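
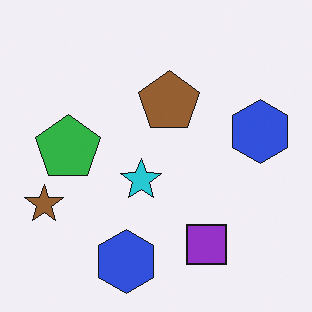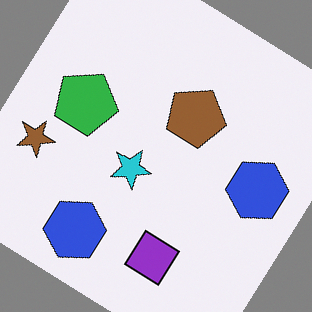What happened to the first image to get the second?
The image was rotated clockwise by a large amount — several tens of degrees.

Every shape is tilted by the same angle and the image corners show triangular fill wedges — a whole-image rotation by a non-right angle.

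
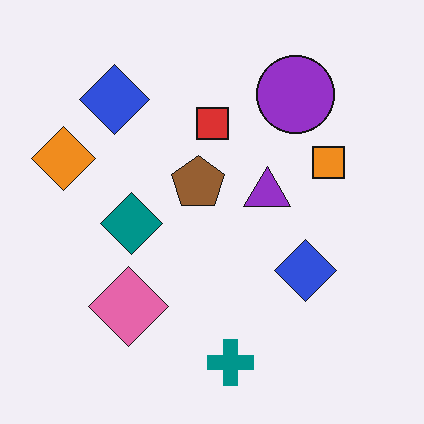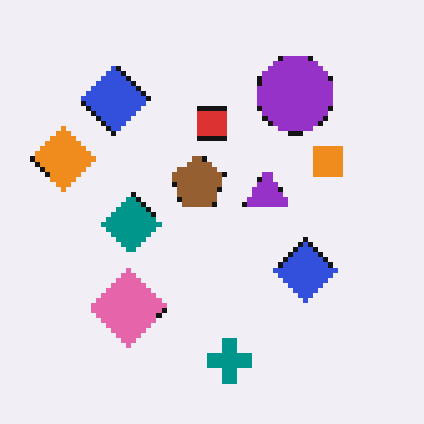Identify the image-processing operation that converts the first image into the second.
Mildly pixelated.

Shapes are reduced to large square blocks; fine edges and outlines are lost — a downscale-then-upscale (mosaic) effect.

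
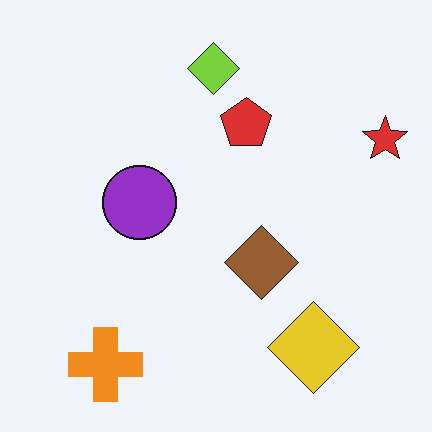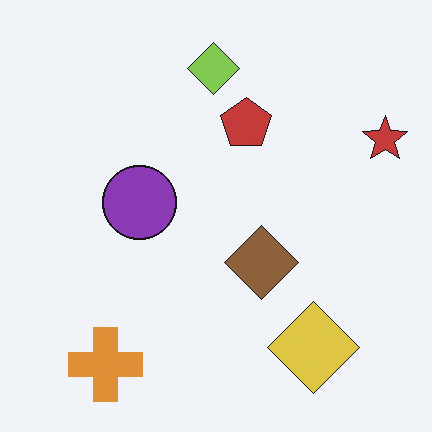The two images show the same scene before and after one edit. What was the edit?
This is the original image slightly desaturated.

All colors are more muted and greyish — a global saturation change.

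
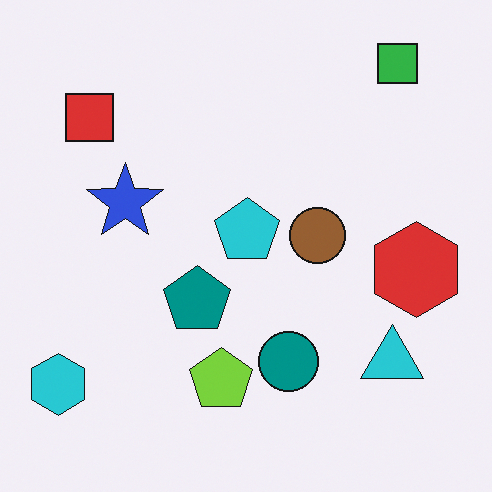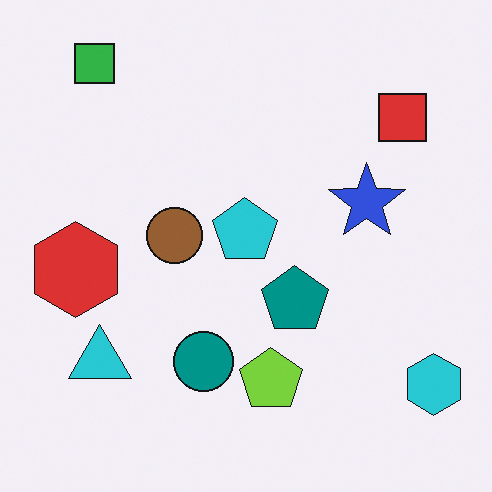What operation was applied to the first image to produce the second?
This is the original image flipped horizontally (left ↔ right).

The cyan hexagon is in the bottom-left of the first image and the bottom-right of the second — shapes on opposite sides of the vertical midline have swapped in a mirror flip.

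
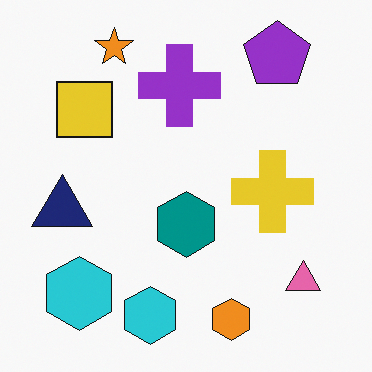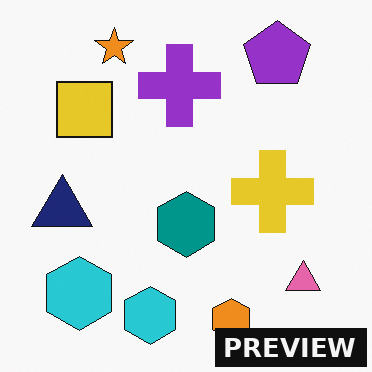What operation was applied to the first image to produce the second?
This is the original image watermarked with the text "PREVIEW" in the lower-right corner.

A dark label reading "PREVIEW" appears in the lower-right corner.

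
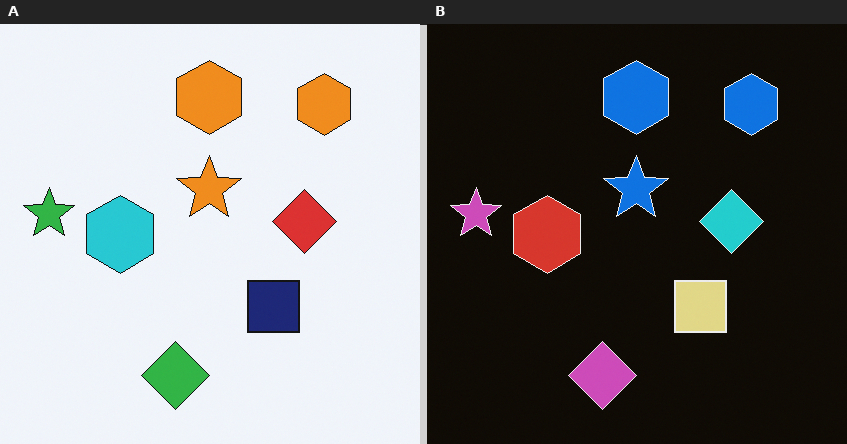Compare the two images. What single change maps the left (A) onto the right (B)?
This is the original image color-inverted (negative).

The light background has become dark and every shape's color is its complement — a photographic negative.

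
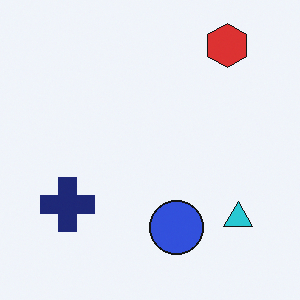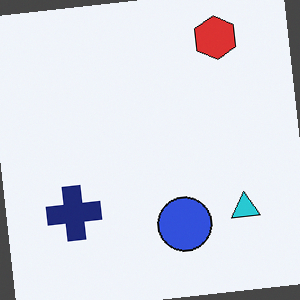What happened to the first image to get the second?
Rotated counter-clockwise by a slight angle.

Every shape is tilted by the same angle and the image corners show triangular fill wedges — a whole-image rotation by a non-right angle.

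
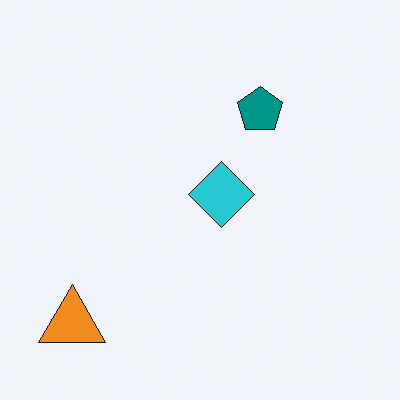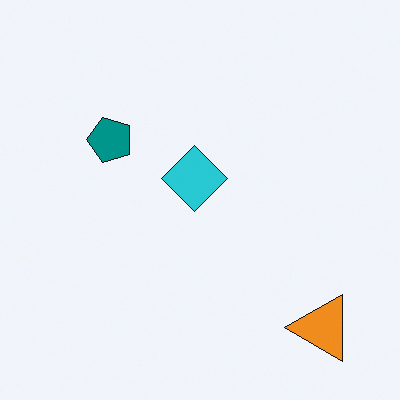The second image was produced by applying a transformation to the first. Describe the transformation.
It was rotated 90° counter-clockwise.

The orange triangle sits in the bottom-left of the first image and the bottom-right of the second — consistent with a whole-image 90° counter-clockwise rotation.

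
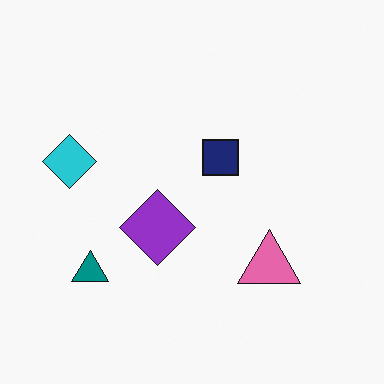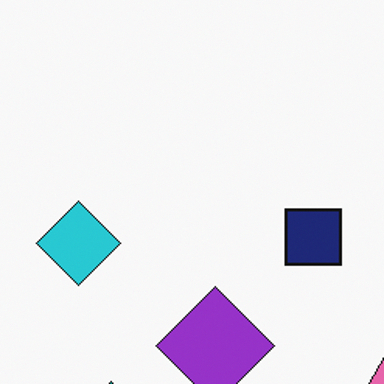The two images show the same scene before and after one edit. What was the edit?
Cropped to a modestly smaller region and rescaled.

The visible shapes are larger and the field of view is narrower; shapes near the original edges may be partly or wholly outside the frame — a crop-and-rescale.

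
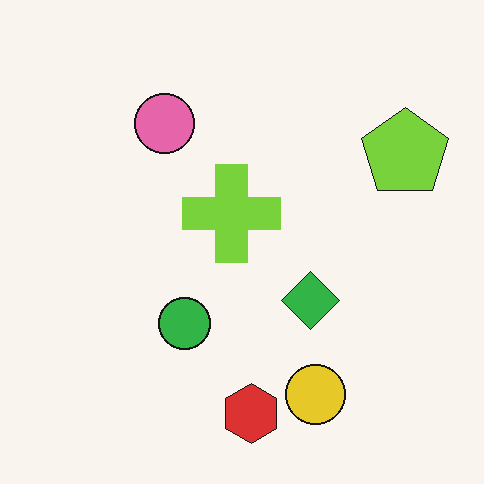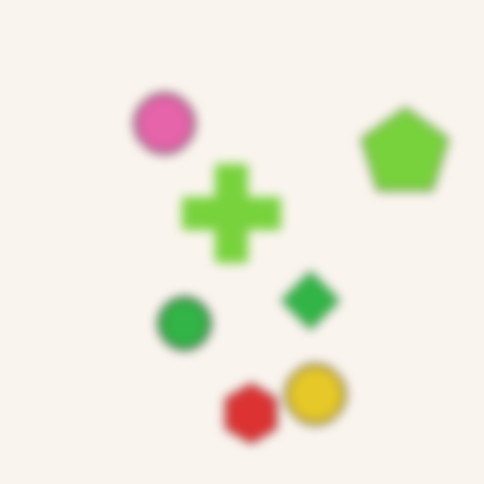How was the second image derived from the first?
The image was strongly gaussian-blurred.

Shape edges and outlines are uniformly softened across the whole image.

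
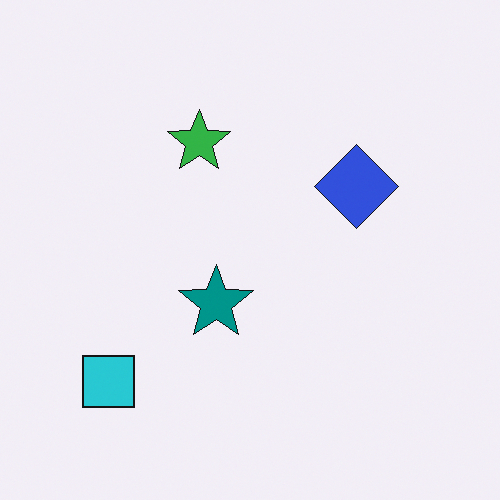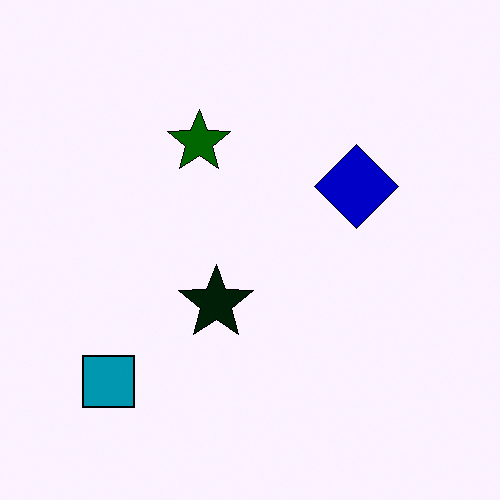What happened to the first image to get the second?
The transformation is: given much higher contrast.

Tones are pushed away from mid-grey across the whole image — a global contrast change.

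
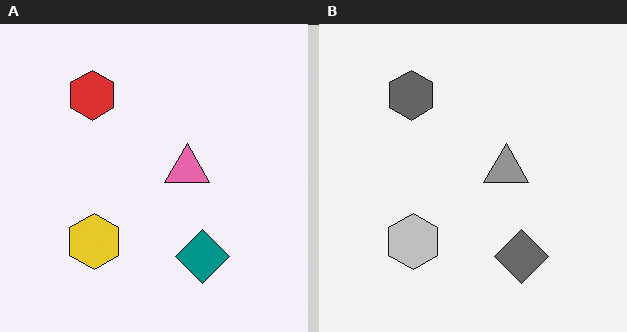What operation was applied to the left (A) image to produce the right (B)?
This is the original image converted to grayscale.

All color is removed — every shape is now a shade of grey.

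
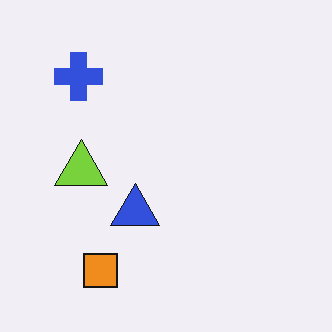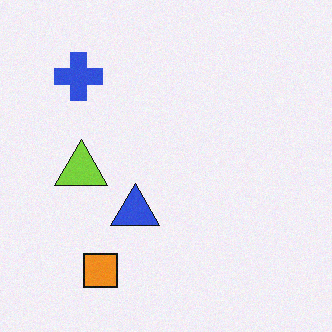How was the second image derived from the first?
It was degraded with subtle gaussian noise.

Random speckle covers the whole image, including the flat background.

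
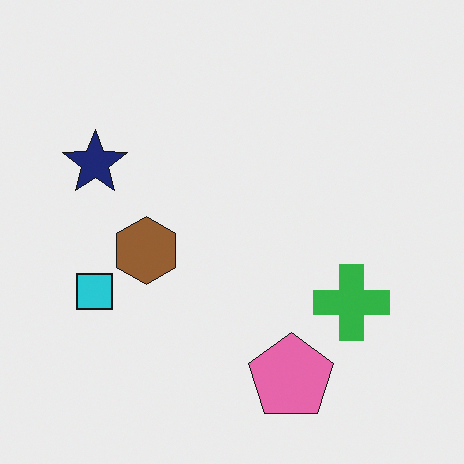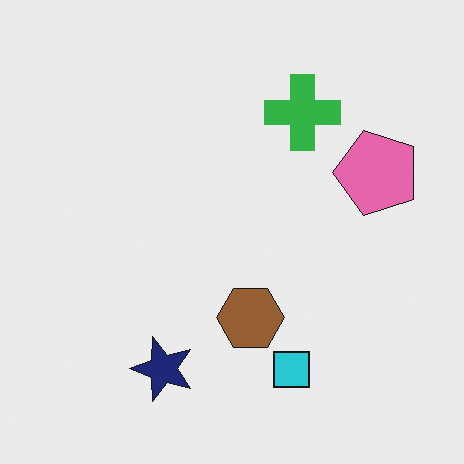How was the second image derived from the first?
The transformation is: rotated 90° counter-clockwise.

The pink pentagon sits in the bottom of the first image and the right of the second — consistent with a whole-image 90° counter-clockwise rotation.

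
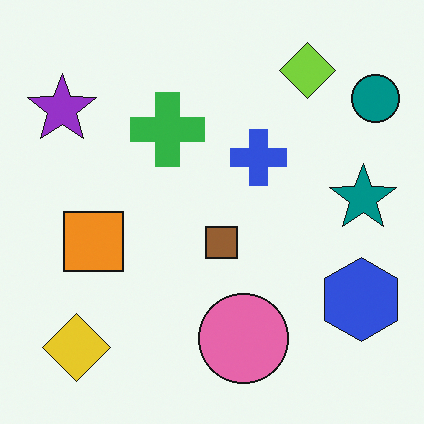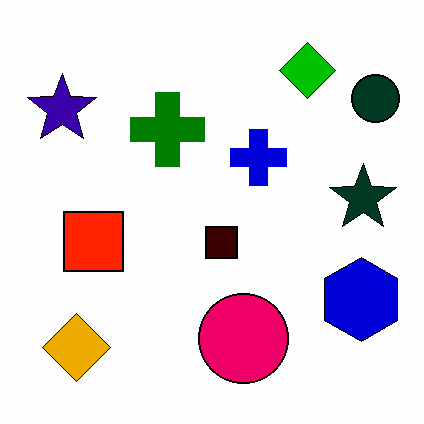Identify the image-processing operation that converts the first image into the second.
Given much higher contrast.

Tones are pushed away from mid-grey across the whole image — a global contrast change.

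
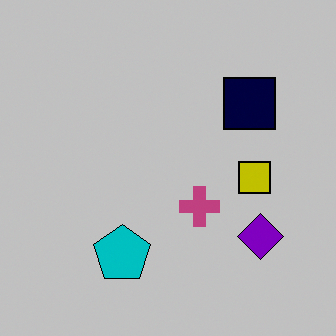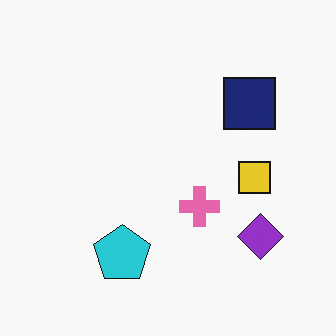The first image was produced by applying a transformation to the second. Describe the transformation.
Heavily posterized to just a handful of flat colors.

Each flat color has snapped to a coarser quantized level — most visibly, the near-white background has dropped to a flat grey.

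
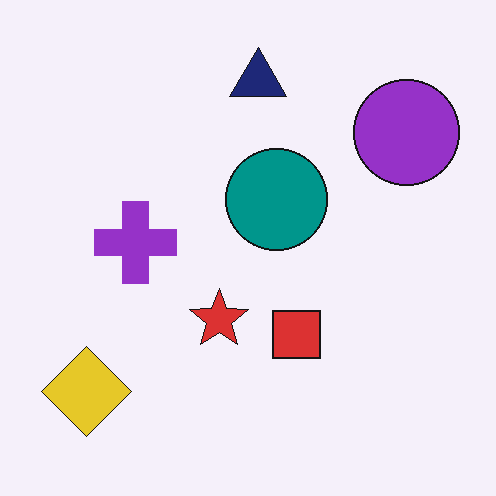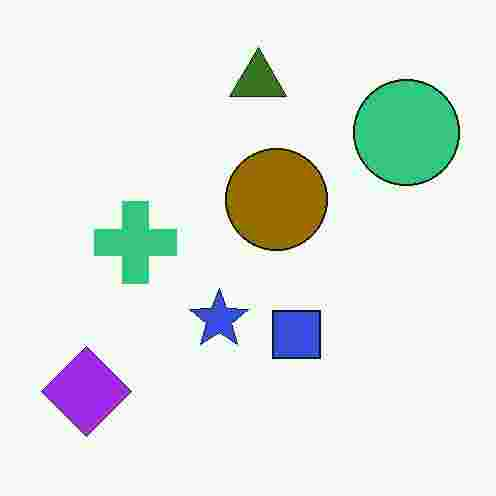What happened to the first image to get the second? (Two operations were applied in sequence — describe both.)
The image was hue-shifted by a large amount, then degraded with heavy JPEG compression.

Every shape's color has rotated by the same amount around the hue wheel — a uniform hue shift. Blocky 8×8 compression artifacts appear around shape edges and the flat background shows ringing — characteristic JPEG degradation.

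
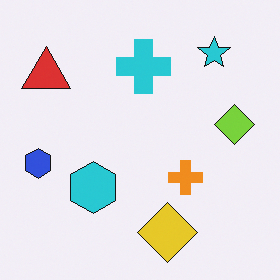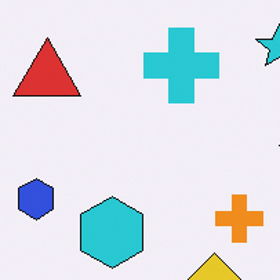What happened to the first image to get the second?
It was cropped slightly and scaled back up.

The visible shapes are larger and the field of view is narrower; shapes near the original edges may be partly or wholly outside the frame — a crop-and-rescale.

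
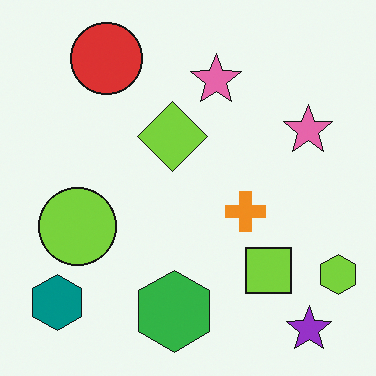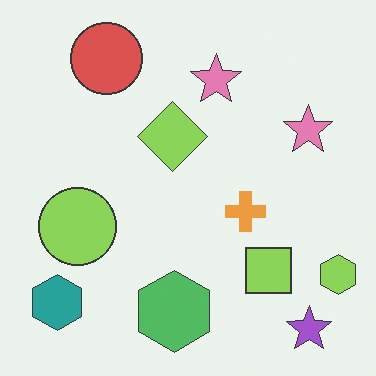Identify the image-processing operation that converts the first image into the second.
The second image is the first given slightly reduced contrast.

Tones are pushed toward mid-grey across the whole image — a global contrast change.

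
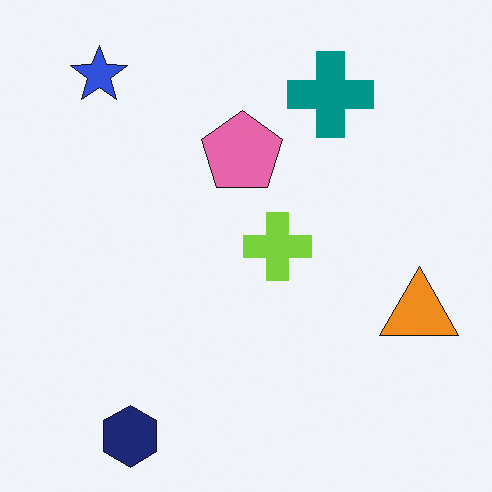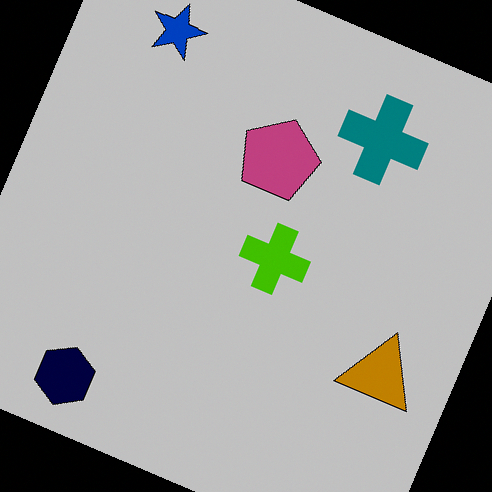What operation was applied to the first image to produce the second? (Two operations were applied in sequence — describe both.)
It was heavily posterized to just a handful of flat colors, then rotated clockwise by a moderate amount.

Each flat color has snapped to a coarser quantized level — most visibly, the near-white background has dropped to a flat grey. Every shape is tilted by the same angle and the image corners show triangular fill wedges — a whole-image rotation by a non-right angle.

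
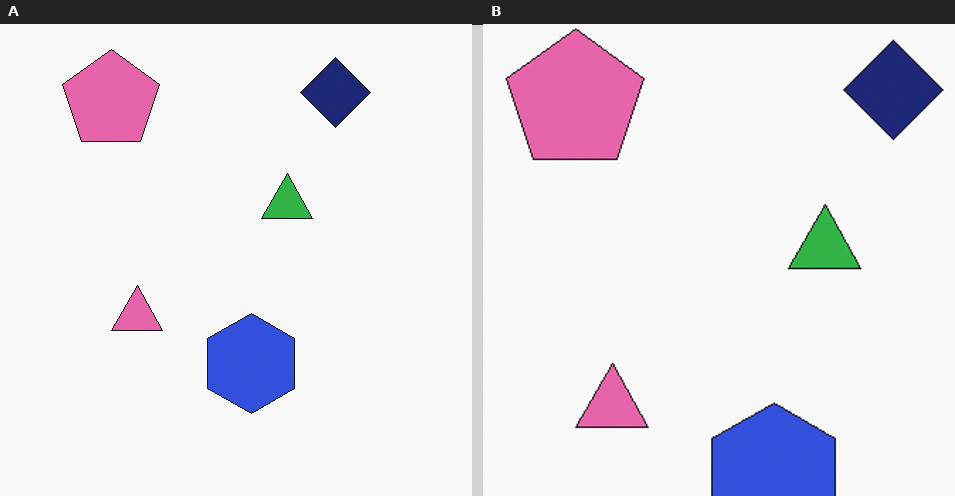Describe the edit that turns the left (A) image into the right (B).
It was cropped slightly and scaled back up.

The visible shapes are larger and the field of view is narrower; shapes near the original edges may be partly or wholly outside the frame — a crop-and-rescale.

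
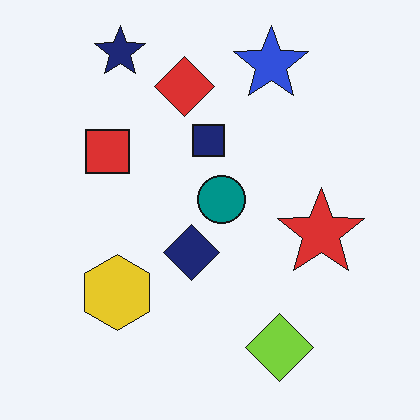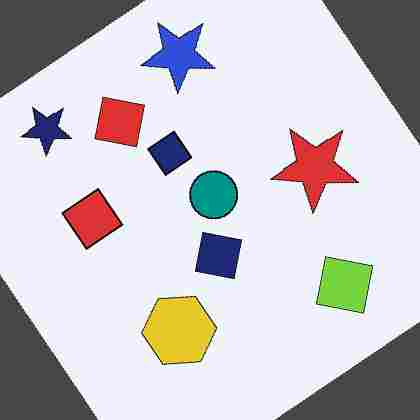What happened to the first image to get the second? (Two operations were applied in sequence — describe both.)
It was rotated counter-clockwise by a large amount — several tens of degrees, then degraded with heavy JPEG compression.

Every shape is tilted by the same angle and the image corners show triangular fill wedges — a whole-image rotation by a non-right angle. Blocky 8×8 compression artifacts appear around shape edges and the flat background shows ringing — characteristic JPEG degradation.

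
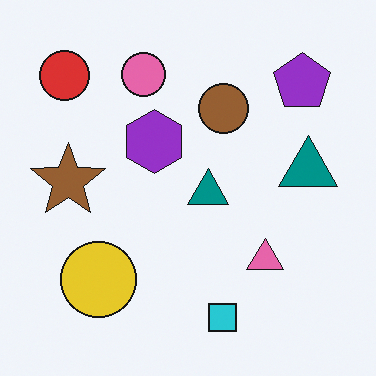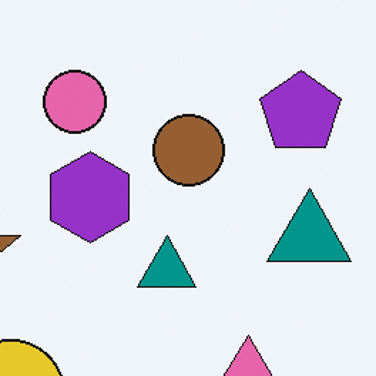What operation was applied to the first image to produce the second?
It was cropped slightly and scaled back up.

The visible shapes are larger and the field of view is narrower; shapes near the original edges may be partly or wholly outside the frame — a crop-and-rescale.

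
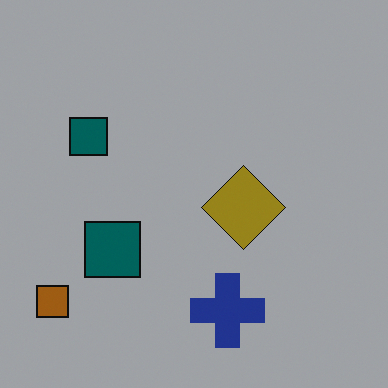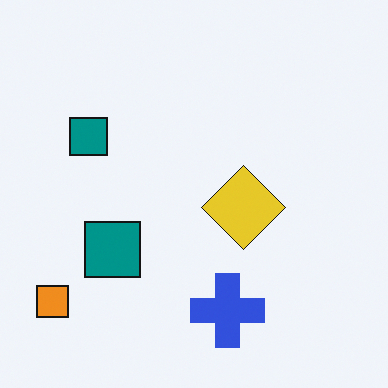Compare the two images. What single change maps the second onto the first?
Noticeably darkened.

Every pixel — background and shapes alike — is uniformly darkened.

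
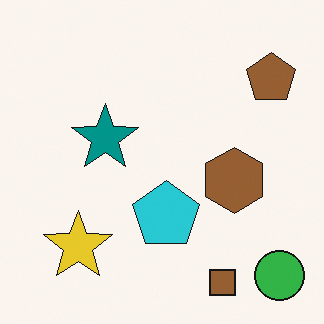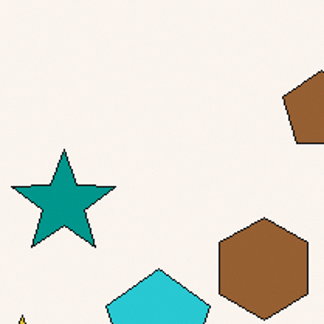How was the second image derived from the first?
This is the original image cropped to a modestly smaller region and rescaled.

The visible shapes are larger and the field of view is narrower; shapes near the original edges may be partly or wholly outside the frame — a crop-and-rescale.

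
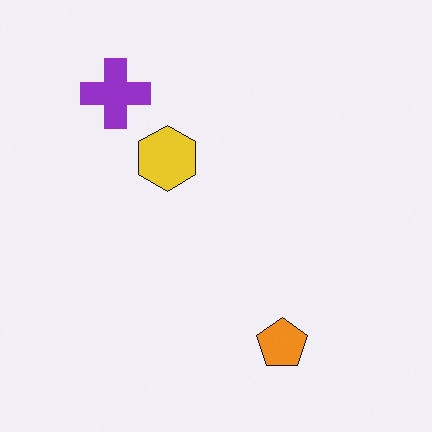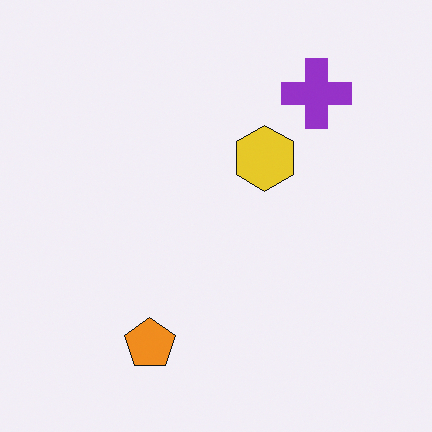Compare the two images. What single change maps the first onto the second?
The image was flipped horizontally (left ↔ right).

The purple cross is in the top-left of the first image and the top-right of the second — shapes on opposite sides of the vertical midline have swapped in a mirror flip.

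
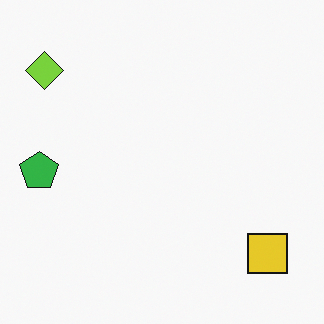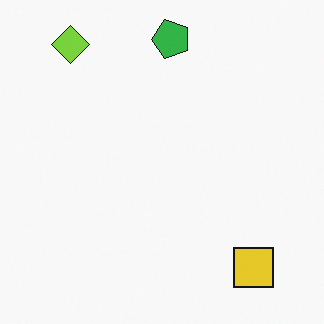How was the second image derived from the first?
It was transposed (reflected across the top-left ↔ bottom-right diagonal).

Shapes have swapped their row and column positions — what was in the top-right is now in the bottom-left — a diagonal reflection.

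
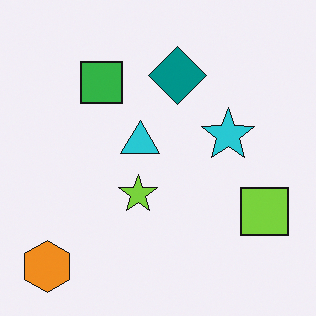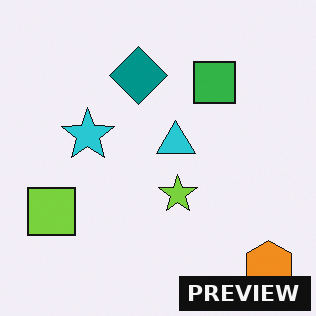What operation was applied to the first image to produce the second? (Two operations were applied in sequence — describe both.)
The image was flipped horizontally (left ↔ right), then watermarked with the text "PREVIEW" in the lower-right corner.

The orange hexagon is in the bottom-left of the first image and the bottom-right of the second — shapes on opposite sides of the vertical midline have swapped in a mirror flip. A dark label reading "PREVIEW" appears in the lower-right corner.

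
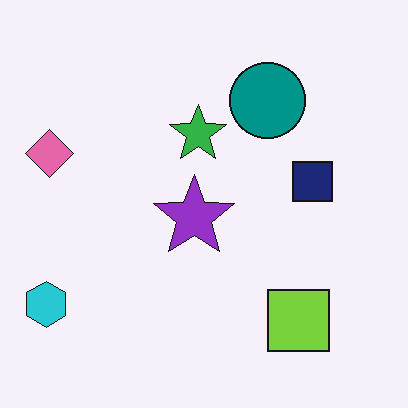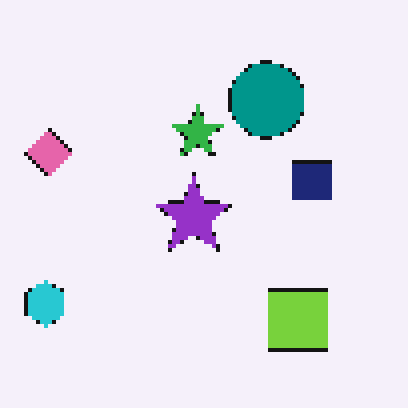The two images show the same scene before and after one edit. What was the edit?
This is the original image lightly pixelated (a mild mosaic effect).

Shapes are reduced to large square blocks; fine edges and outlines are lost — a downscale-then-upscale (mosaic) effect.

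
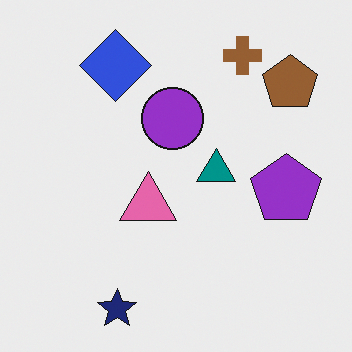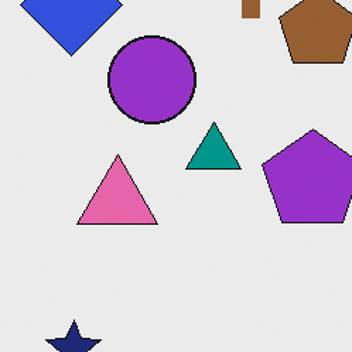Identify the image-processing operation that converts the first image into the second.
Cropped to a modestly smaller region and rescaled.

The visible shapes are larger and the field of view is narrower; shapes near the original edges may be partly or wholly outside the frame — a crop-and-rescale.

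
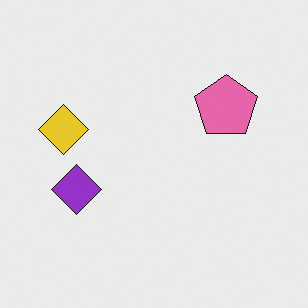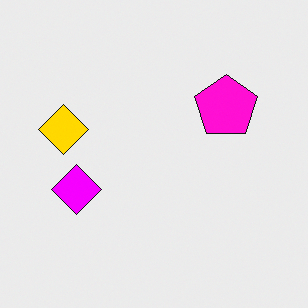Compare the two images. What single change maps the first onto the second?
This is the original image heavily oversaturated.

All colors are more vivid — a global saturation change.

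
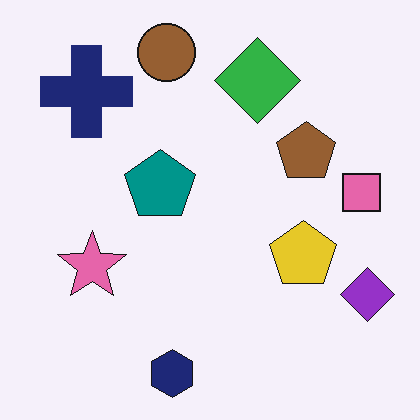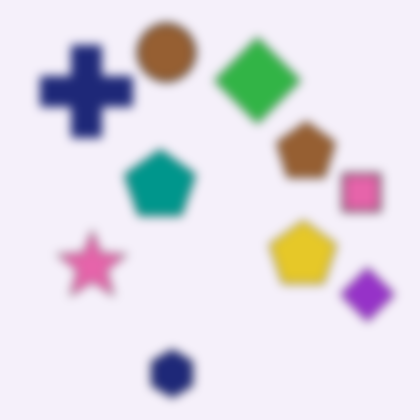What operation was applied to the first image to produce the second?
It was strongly gaussian-blurred.

Shape edges and outlines are uniformly softened across the whole image.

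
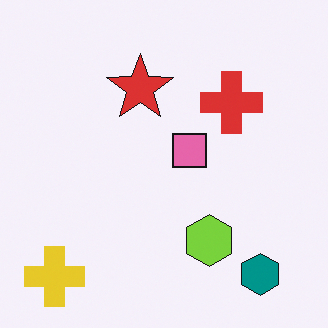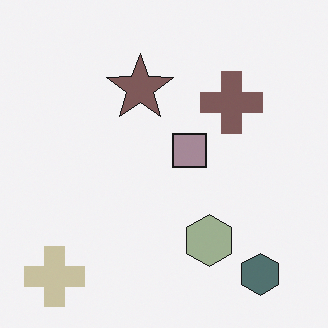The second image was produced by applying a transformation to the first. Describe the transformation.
This is the original image heavily desaturated.

All colors are more muted and greyish — a global saturation change.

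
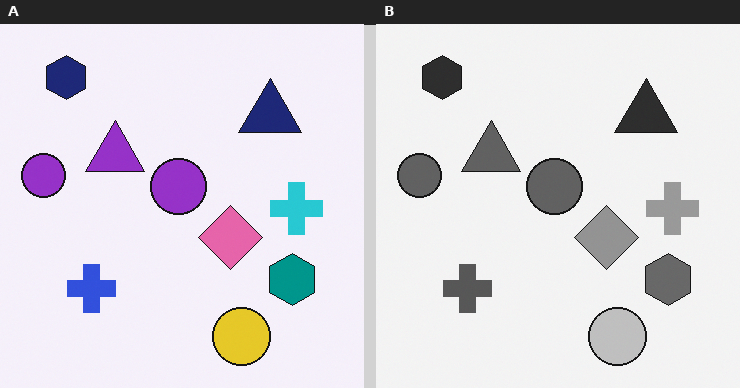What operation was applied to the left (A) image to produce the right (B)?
The right (B) image is the left (A) converted to grayscale.

All color is removed — every shape is now a shade of grey.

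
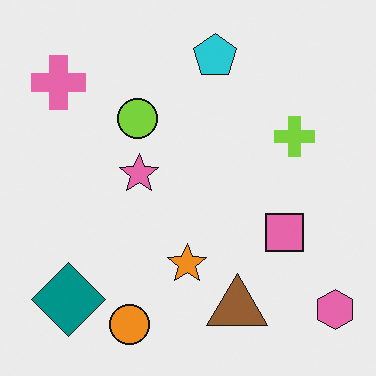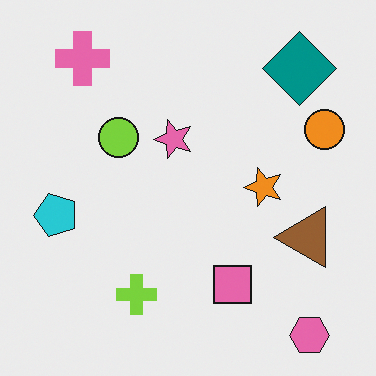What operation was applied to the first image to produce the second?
The image was transposed (reflected across the top-left ↔ bottom-right diagonal).

Shapes have swapped their row and column positions — what was in the top-right is now in the bottom-left — a diagonal reflection.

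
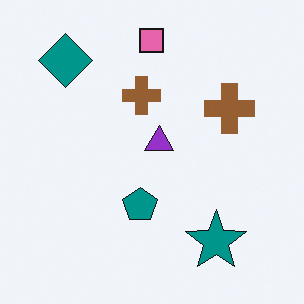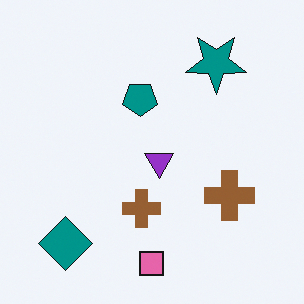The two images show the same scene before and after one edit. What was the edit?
This is the original image flipped vertically (top ↔ bottom).

The pink square is in the top of the first image and the bottom of the second — shapes on opposite sides of the horizontal midline have swapped in a mirror flip.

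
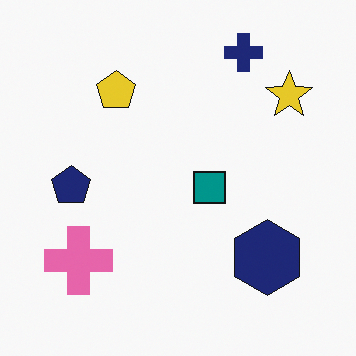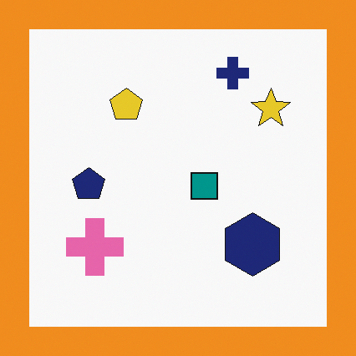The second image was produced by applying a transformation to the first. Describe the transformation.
The image was framed with a orange border.

A solid orange frame runs around the edge of the second image, with the content slightly shrunk inside it.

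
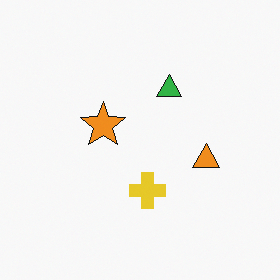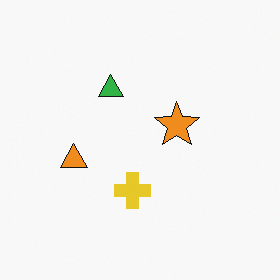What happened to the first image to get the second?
This is the original image flipped horizontally (left ↔ right).

The orange triangle is in the right of the first image and the left of the second — shapes on opposite sides of the vertical midline have swapped in a mirror flip.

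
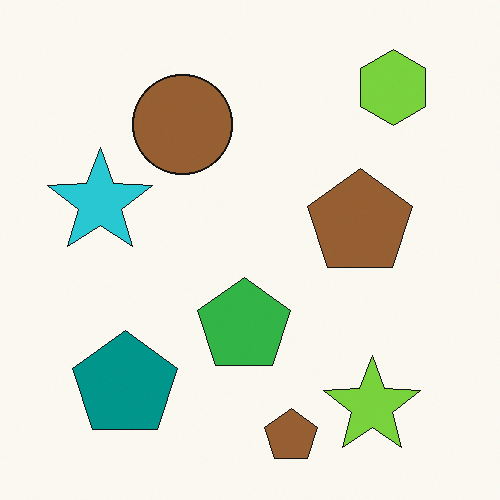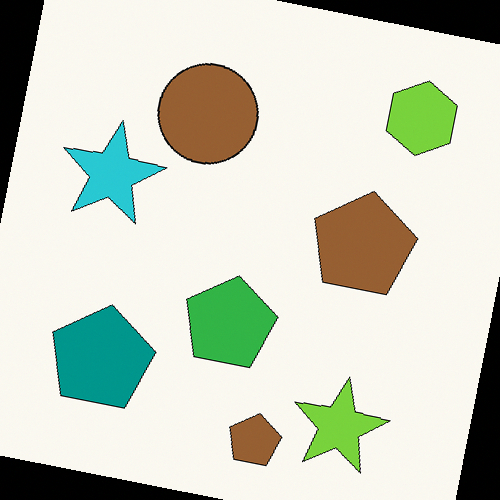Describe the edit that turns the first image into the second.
The transformation is: rotated clockwise by a small amount.

Every shape is tilted by the same angle and the image corners show triangular fill wedges — a whole-image rotation by a non-right angle.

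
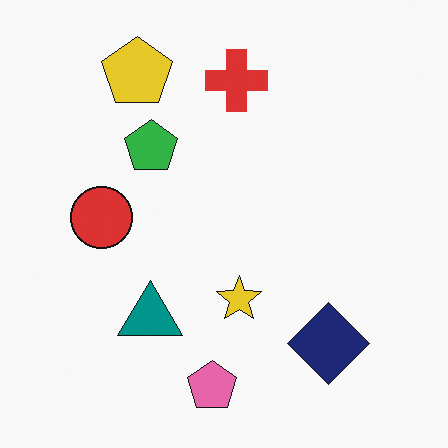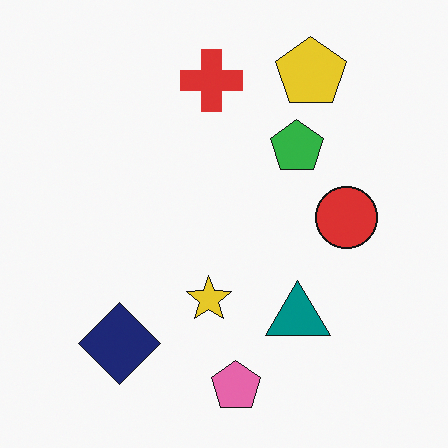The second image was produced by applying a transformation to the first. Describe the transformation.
The image was flipped horizontally (left ↔ right).

The red circle is in the left of the first image and the right of the second — shapes on opposite sides of the vertical midline have swapped in a mirror flip.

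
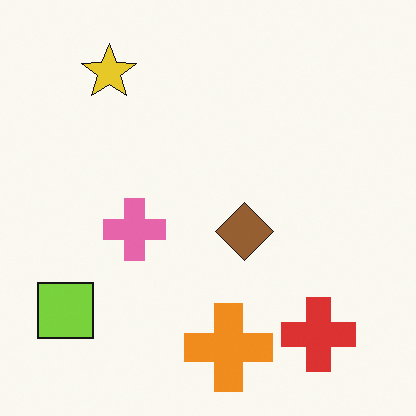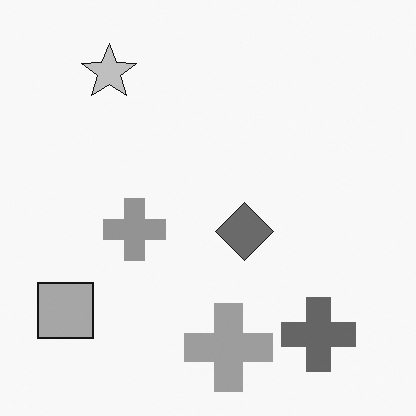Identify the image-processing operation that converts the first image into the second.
The image was converted to grayscale.

All color is removed — every shape is now a shade of grey.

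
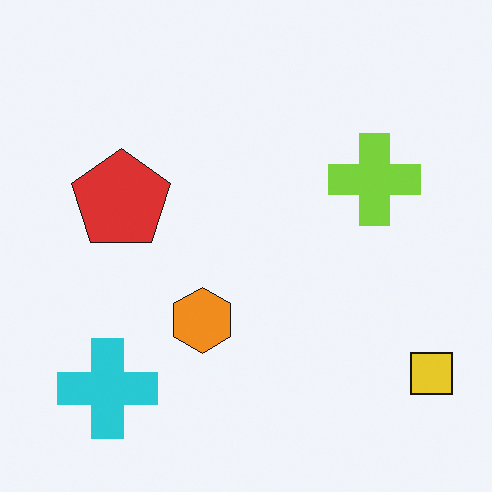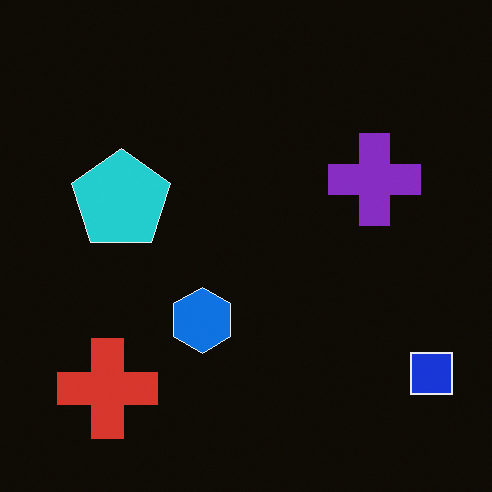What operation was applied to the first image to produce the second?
The image was color-inverted (negative).

The light background has become dark and every shape's color is its complement — a photographic negative.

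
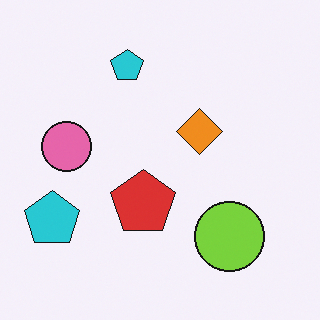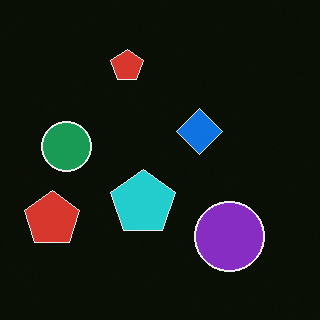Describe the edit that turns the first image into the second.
The transformation is: color-inverted (negative).

The light background has become dark and every shape's color is its complement — a photographic negative.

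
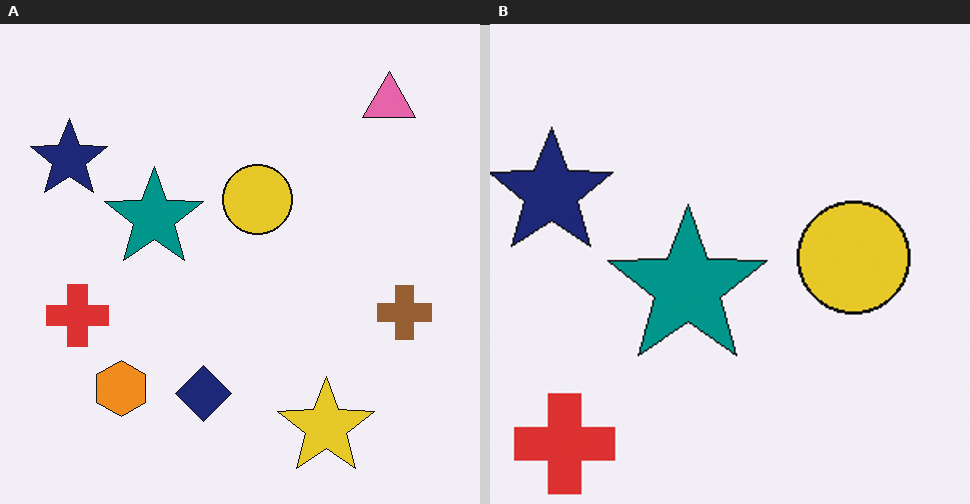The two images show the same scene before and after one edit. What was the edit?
The right (B) image is the left (A) cropped slightly and scaled back up.

The visible shapes are larger and the field of view is narrower; shapes near the original edges may be partly or wholly outside the frame — a crop-and-rescale.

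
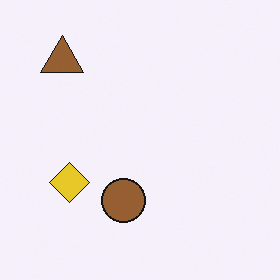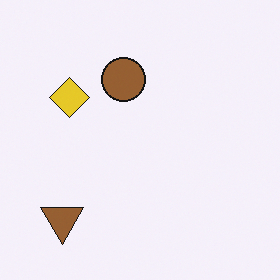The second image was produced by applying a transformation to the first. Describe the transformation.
Flipped vertically (top ↔ bottom).

The brown triangle is in the top-left of the first image and the bottom-left of the second — shapes on opposite sides of the horizontal midline have swapped in a mirror flip.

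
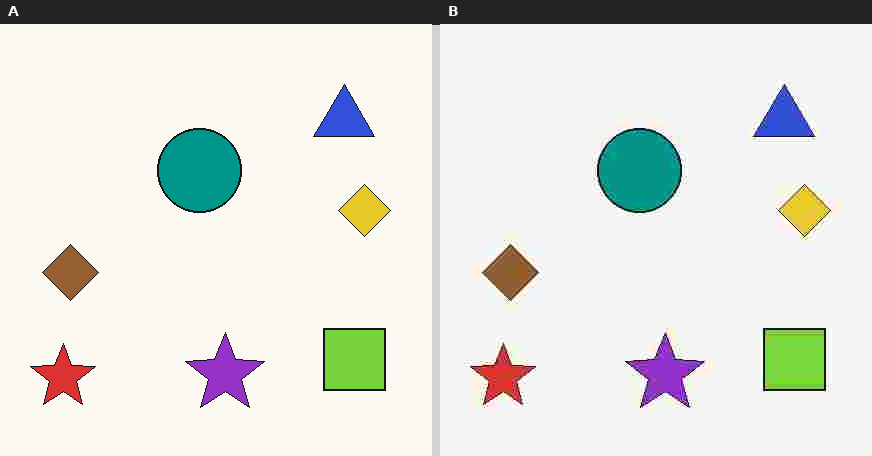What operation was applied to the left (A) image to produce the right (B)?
Degraded with heavy JPEG compression.

Blocky 8×8 compression artifacts appear around shape edges and the flat background shows ringing — characteristic JPEG degradation.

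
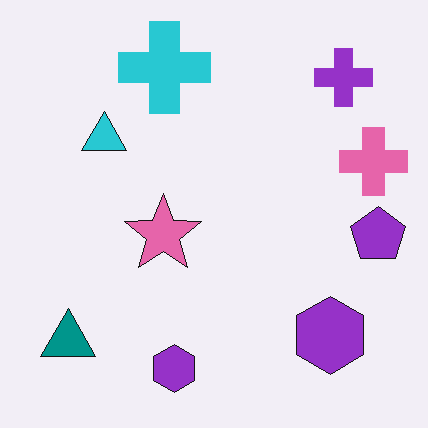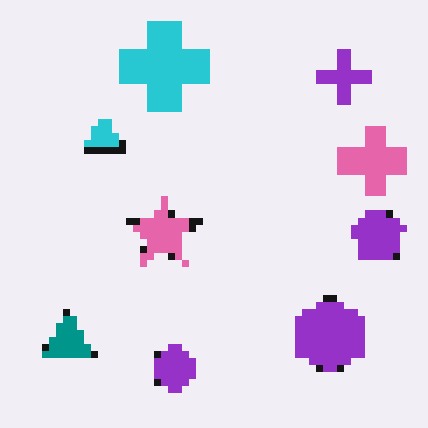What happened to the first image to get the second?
The image was pixelated into visible square blocks.

Shapes are reduced to large square blocks; fine edges and outlines are lost — a downscale-then-upscale (mosaic) effect.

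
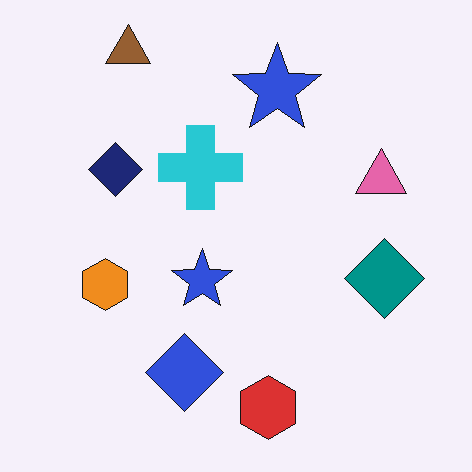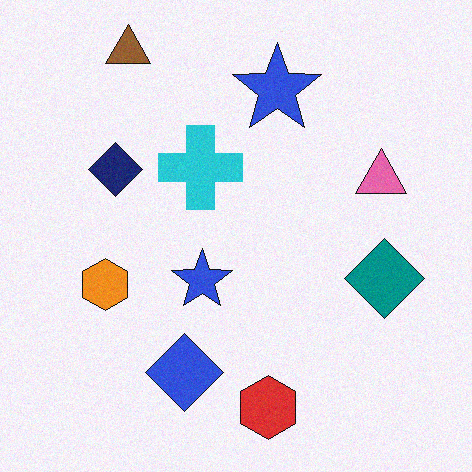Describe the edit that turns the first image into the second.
The image was degraded with a light layer of grain.

Random speckle covers the whole image, including the flat background.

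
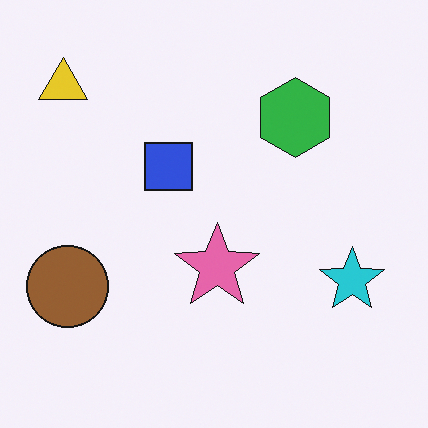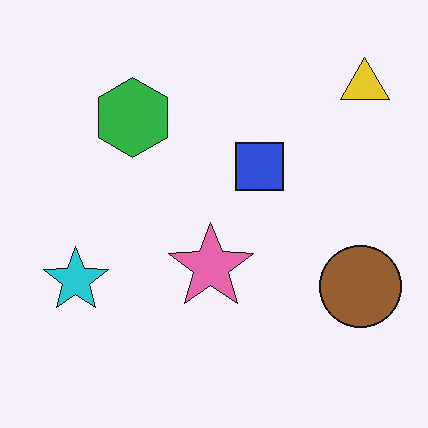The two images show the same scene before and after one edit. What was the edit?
Flipped horizontally (left ↔ right).

The yellow triangle is in the top-left of the first image and the top-right of the second — shapes on opposite sides of the vertical midline have swapped in a mirror flip.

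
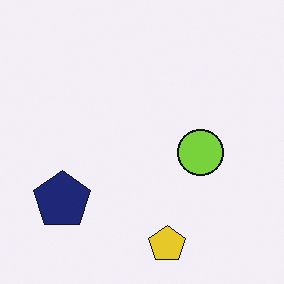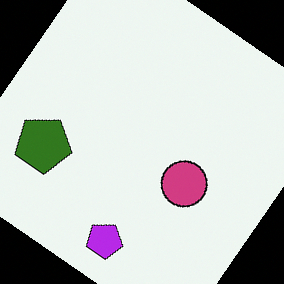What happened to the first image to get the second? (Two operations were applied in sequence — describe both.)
The second image is the first hue-shifted by a large amount, then rotated clockwise by a large amount — several tens of degrees.

Every shape's color has rotated by the same amount around the hue wheel — a uniform hue shift. Every shape is tilted by the same angle and the image corners show triangular fill wedges — a whole-image rotation by a non-right angle.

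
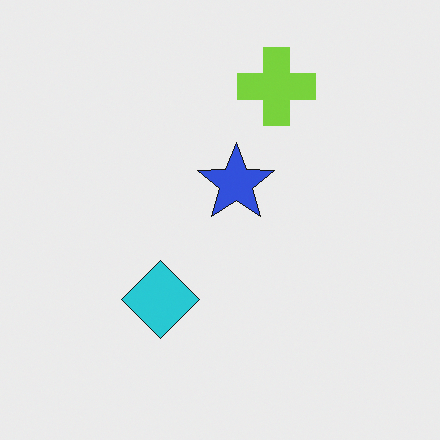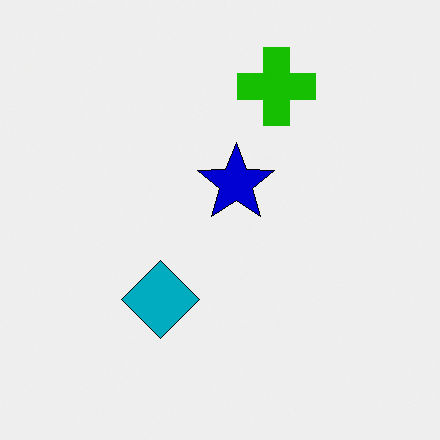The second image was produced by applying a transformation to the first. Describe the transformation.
The second image is the first given much higher contrast.

Tones are pushed away from mid-grey across the whole image — a global contrast change.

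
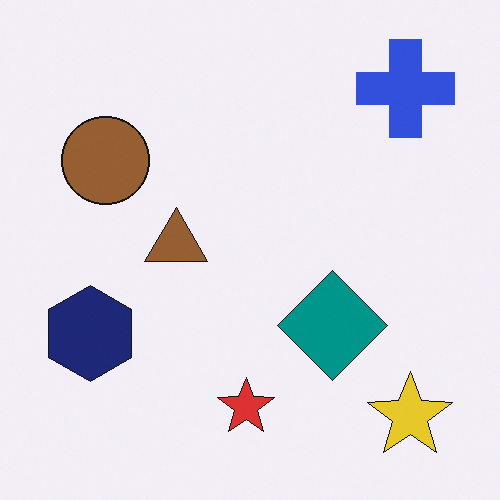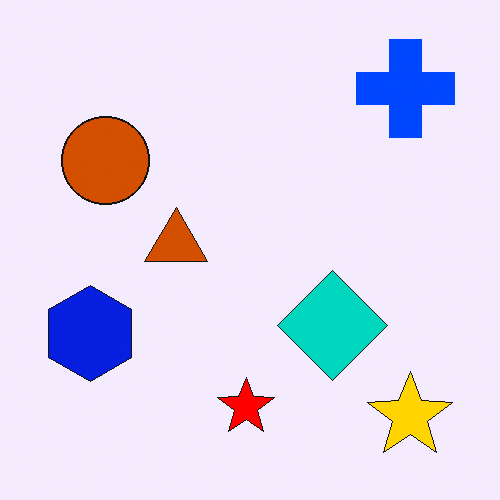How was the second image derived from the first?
The transformation is: made much more vivid (saturation change).

All colors are more vivid — a global saturation change.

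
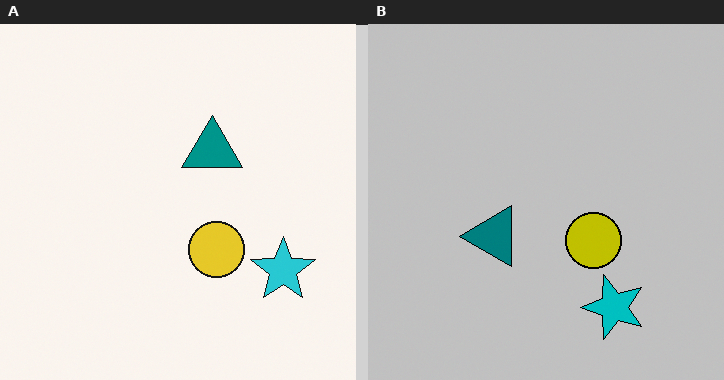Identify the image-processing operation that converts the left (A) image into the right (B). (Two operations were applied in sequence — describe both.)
The image was heavily posterized to just a handful of flat colors, then transposed (reflected across the top-left ↔ bottom-right diagonal).

Each flat color has snapped to a coarser quantized level — most visibly, the near-white background has dropped to a flat grey. Shapes have swapped their row and column positions — what was in the top-right is now in the bottom-left — a diagonal reflection.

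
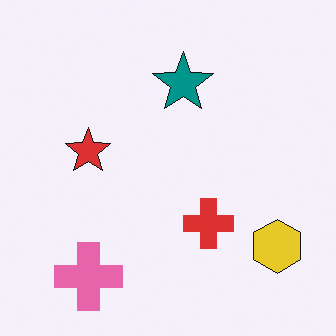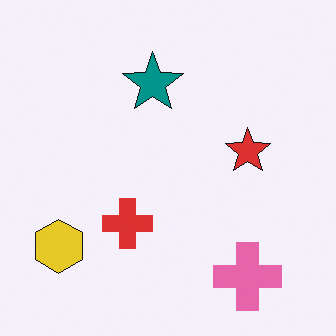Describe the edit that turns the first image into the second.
It was flipped horizontally (left ↔ right).

The yellow hexagon is in the bottom-right of the first image and the bottom-left of the second — shapes on opposite sides of the vertical midline have swapped in a mirror flip.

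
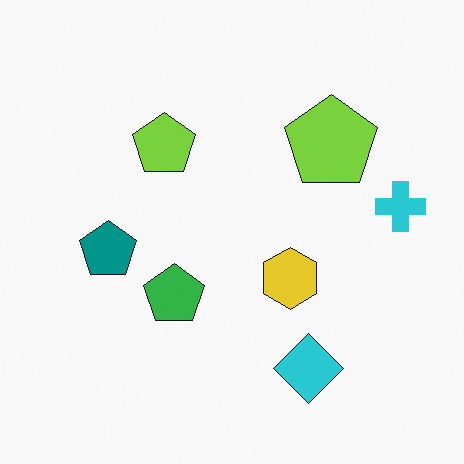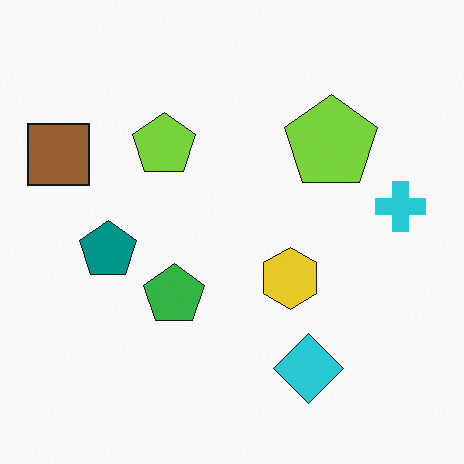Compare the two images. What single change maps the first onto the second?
This is the original image overlaid with an additional brown square.

A brown square appears in the second image that is absent from the first.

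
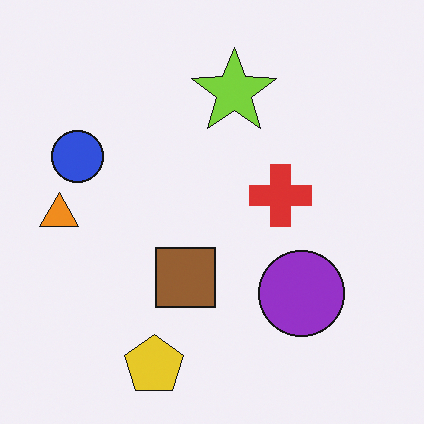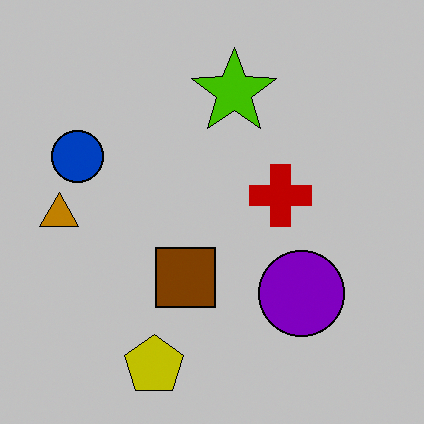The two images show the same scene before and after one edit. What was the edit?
The second image is the first heavily posterized to just a handful of flat colors.

Each flat color has snapped to a coarser quantized level — most visibly, the near-white background has dropped to a flat grey.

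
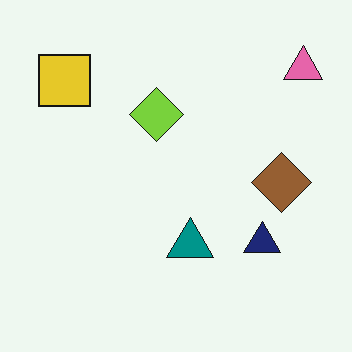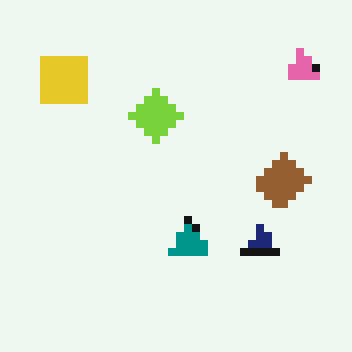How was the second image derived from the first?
The second image is the first pixelated into visible square blocks.

Shapes are reduced to large square blocks; fine edges and outlines are lost — a downscale-then-upscale (mosaic) effect.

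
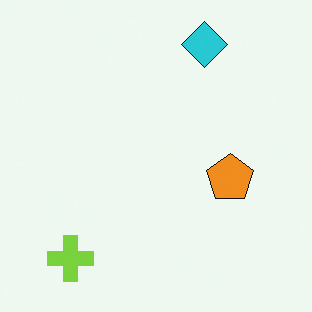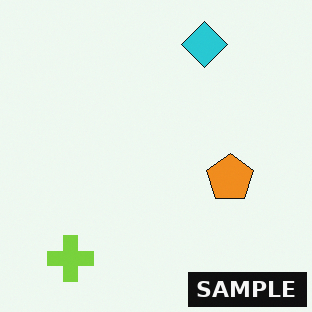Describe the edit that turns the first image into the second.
The transformation is: watermarked with the text "SAMPLE" in the lower-right corner.

A dark label reading "SAMPLE" appears in the lower-right corner.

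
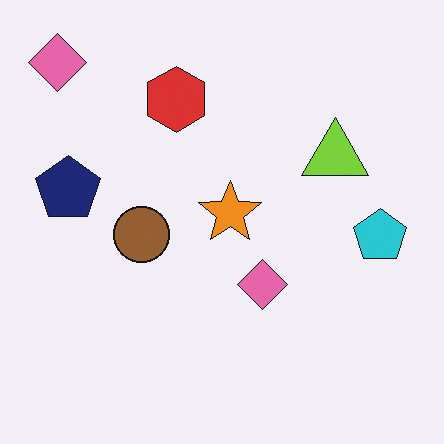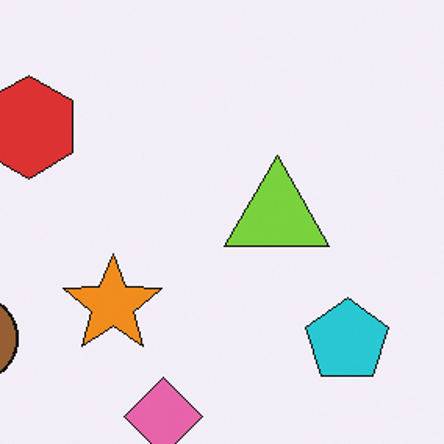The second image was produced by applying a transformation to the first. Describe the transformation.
It was cropped to a modestly smaller region and rescaled.

The visible shapes are larger and the field of view is narrower; shapes near the original edges may be partly or wholly outside the frame — a crop-and-rescale.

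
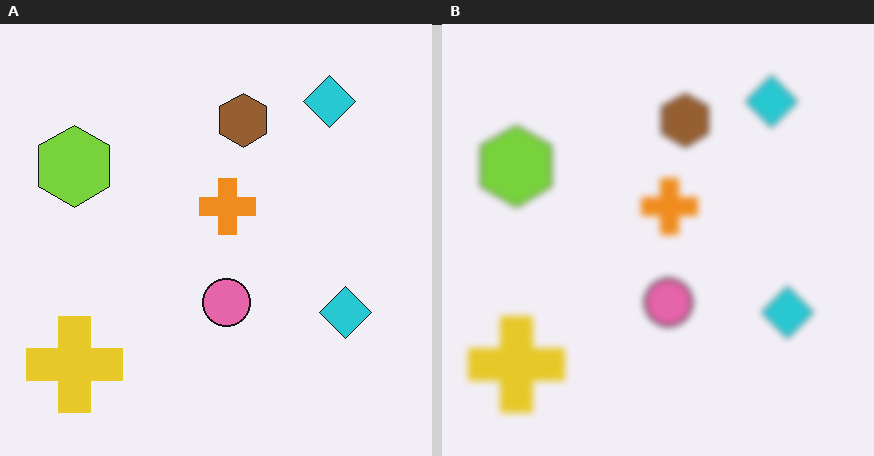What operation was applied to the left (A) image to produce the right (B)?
This is the original image noticeably gaussian-blurred.

Shape edges and outlines are uniformly softened across the whole image.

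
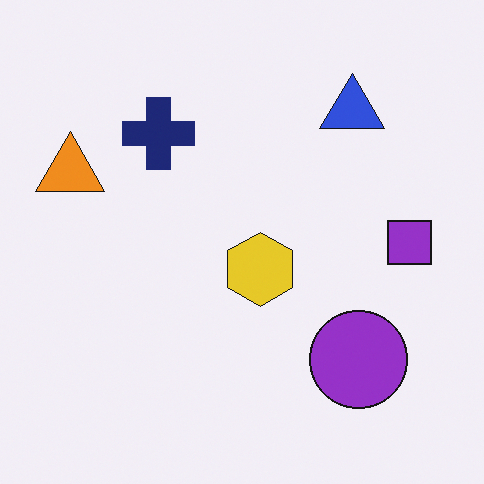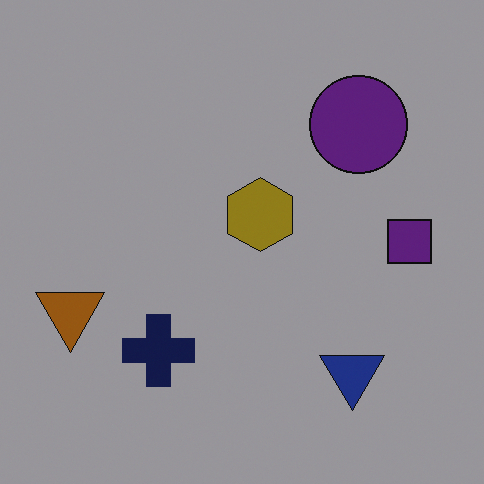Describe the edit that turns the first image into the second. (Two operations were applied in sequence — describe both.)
The image was flipped vertically (top ↔ bottom), then noticeably darkened.

The blue triangle is in the top-right of the first image and the bottom-right of the second — shapes on opposite sides of the horizontal midline have swapped in a mirror flip. Every pixel — background and shapes alike — is uniformly darkened.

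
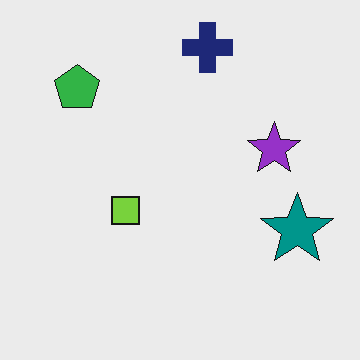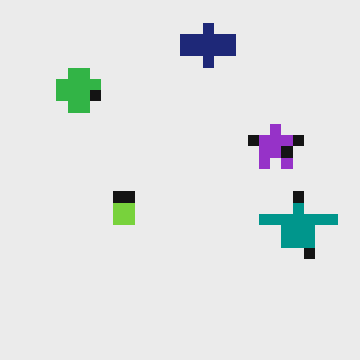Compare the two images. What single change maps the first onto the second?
The transformation is: coarsely pixelated.

Shapes are reduced to large square blocks; fine edges and outlines are lost — a downscale-then-upscale (mosaic) effect.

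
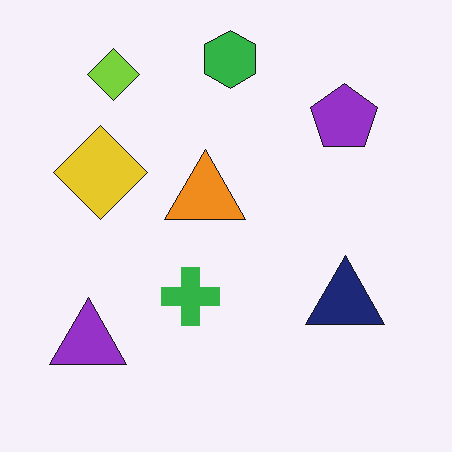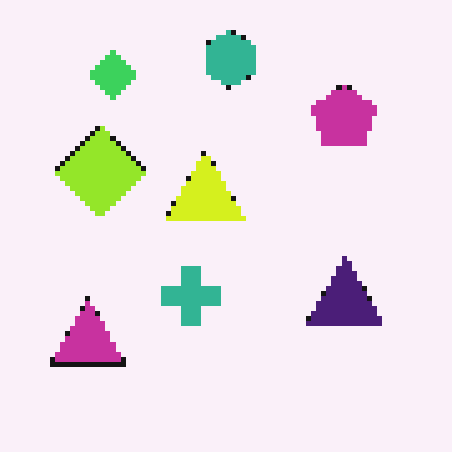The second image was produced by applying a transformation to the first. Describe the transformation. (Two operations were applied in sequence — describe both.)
The transformation is: hue-shifted slightly, then lightly pixelated (a mild mosaic effect).

Every shape's color has rotated by the same amount around the hue wheel — a uniform hue shift. Shapes are reduced to large square blocks; fine edges and outlines are lost — a downscale-then-upscale (mosaic) effect.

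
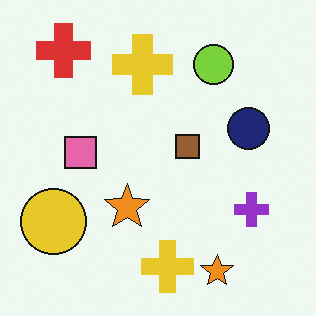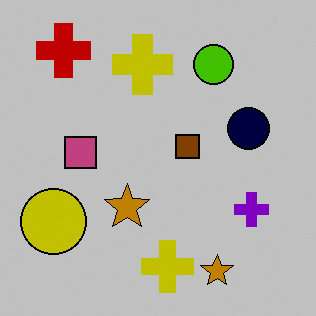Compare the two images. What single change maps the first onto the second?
This is the original image heavily posterized to just a handful of flat colors.

Each flat color has snapped to a coarser quantized level — most visibly, the near-white background has dropped to a flat grey.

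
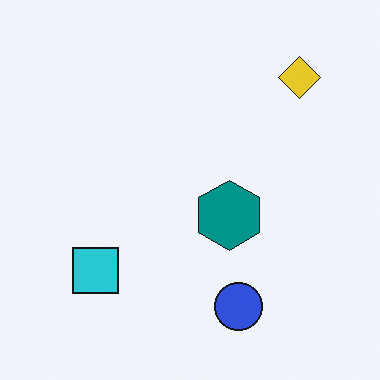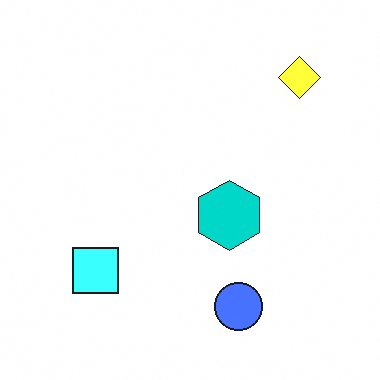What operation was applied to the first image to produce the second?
This is the original image brightened a lot.

Every pixel — background and shapes alike — is uniformly brightened.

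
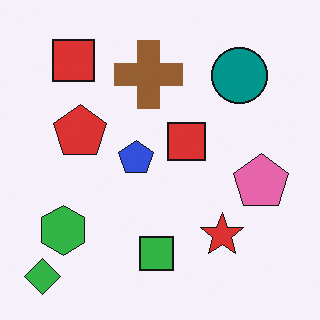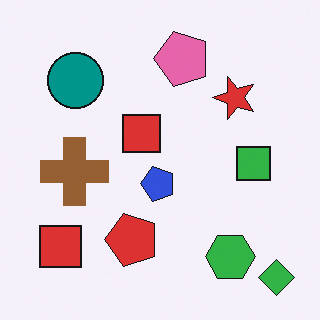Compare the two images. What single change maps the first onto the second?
It was rotated 90° counter-clockwise.

The green diamond sits in the bottom-left of the first image and the bottom-right of the second — consistent with a whole-image 90° counter-clockwise rotation.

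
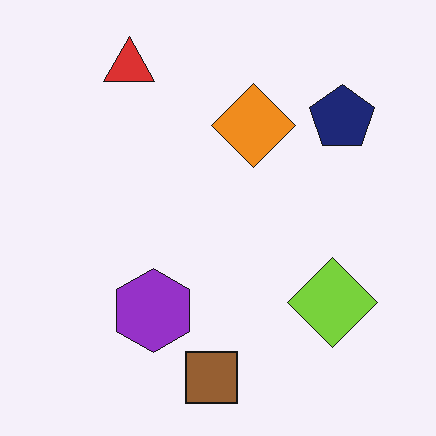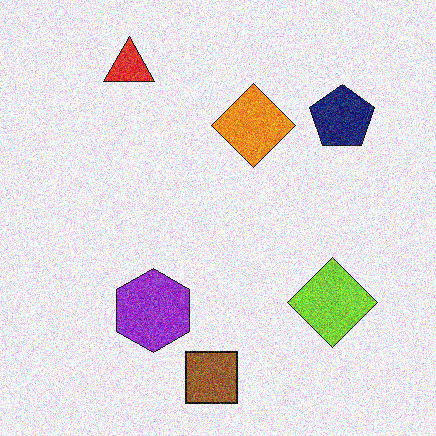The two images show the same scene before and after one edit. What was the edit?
This is the original image degraded with heavy additive noise.

Random speckle covers the whole image, including the flat background.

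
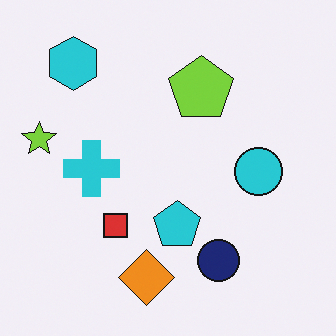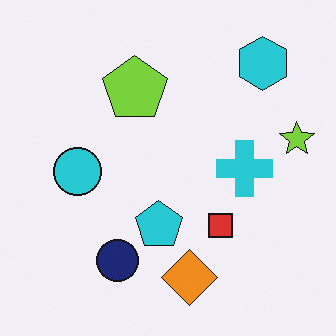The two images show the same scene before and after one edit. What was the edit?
The transformation is: flipped horizontally (left ↔ right).

The lime star is in the left of the first image and the right of the second — shapes on opposite sides of the vertical midline have swapped in a mirror flip.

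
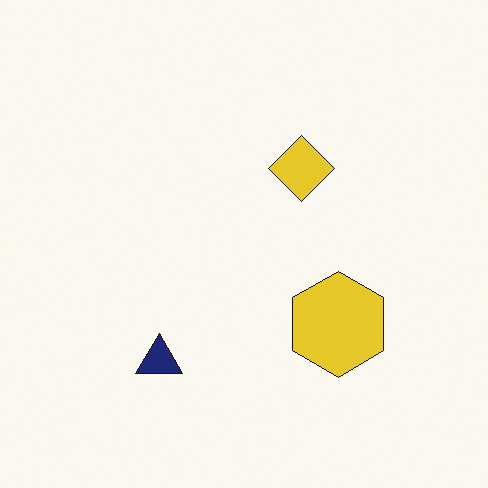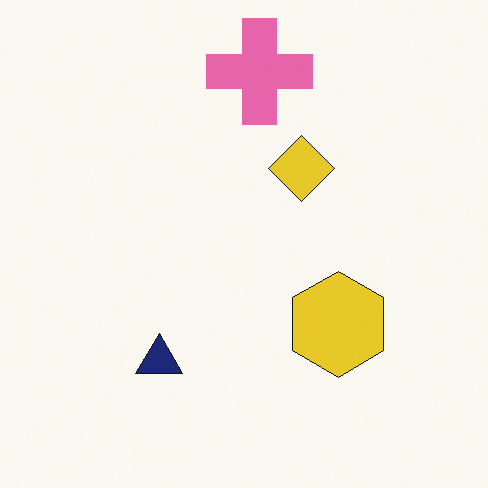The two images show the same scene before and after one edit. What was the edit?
The image was overlaid with an additional pink cross.

A pink cross appears in the second image that is absent from the first.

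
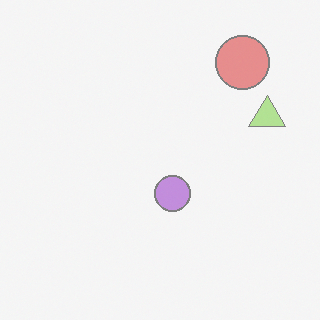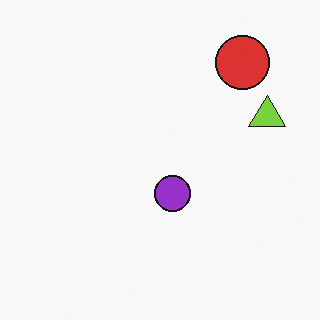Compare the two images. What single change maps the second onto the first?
The first image is the second washed out (contrast reduced).

Tones are pushed toward mid-grey across the whole image — a global contrast change.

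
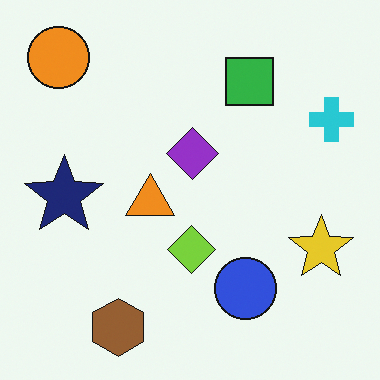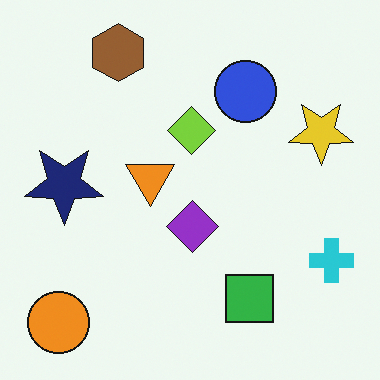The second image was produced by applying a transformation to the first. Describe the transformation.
Flipped vertically (top ↔ bottom).

The brown hexagon is in the bottom-left of the first image and the top-left of the second — shapes on opposite sides of the horizontal midline have swapped in a mirror flip.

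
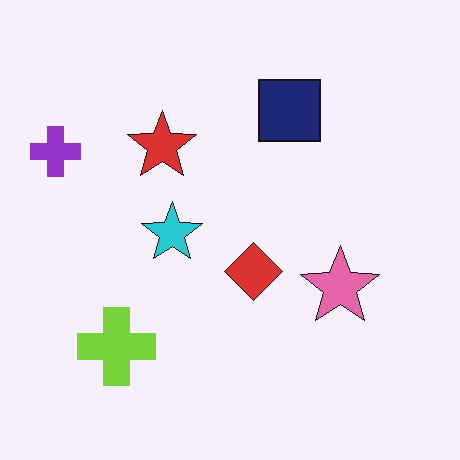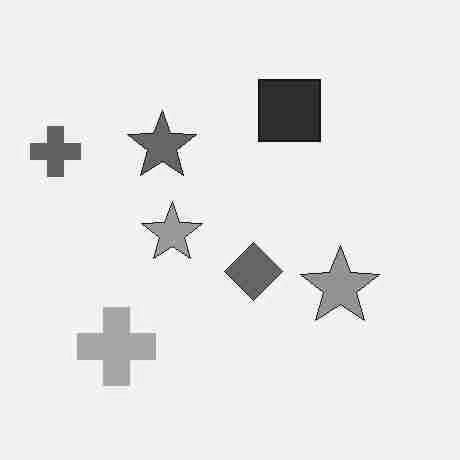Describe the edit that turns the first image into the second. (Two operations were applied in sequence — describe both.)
The second image is the first degraded with heavy JPEG compression, then converted to grayscale.

Blocky 8×8 compression artifacts appear around shape edges and the flat background shows ringing — characteristic JPEG degradation. All color is removed — every shape is now a shade of grey.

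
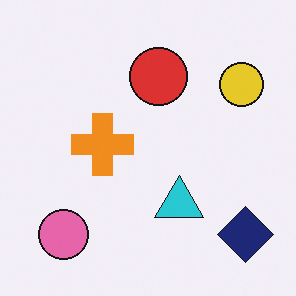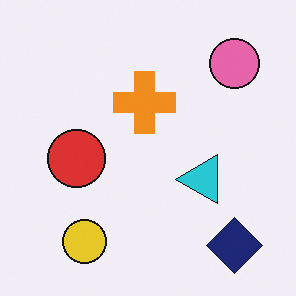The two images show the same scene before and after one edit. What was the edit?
The second image is the first transposed (reflected across the top-left ↔ bottom-right diagonal).

Shapes have swapped their row and column positions — what was in the top-right is now in the bottom-left — a diagonal reflection.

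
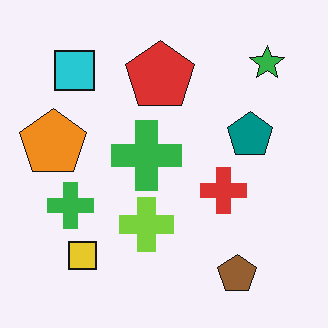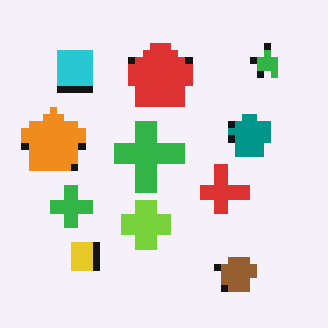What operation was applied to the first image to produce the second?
It was pixelated into visible square blocks.

Shapes are reduced to large square blocks; fine edges and outlines are lost — a downscale-then-upscale (mosaic) effect.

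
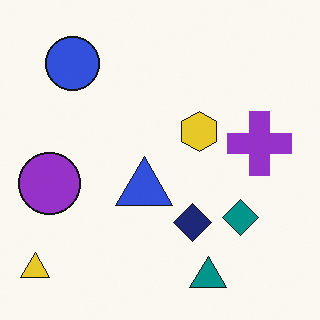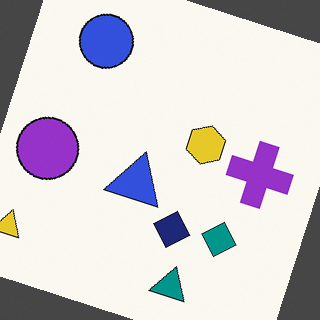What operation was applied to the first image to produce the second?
Rotated clockwise by a moderate amount.

Every shape is tilted by the same angle and the image corners show triangular fill wedges — a whole-image rotation by a non-right angle.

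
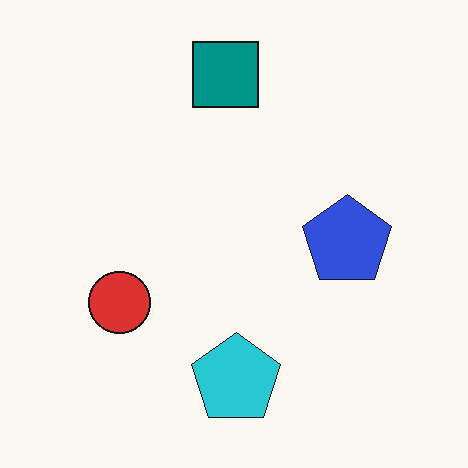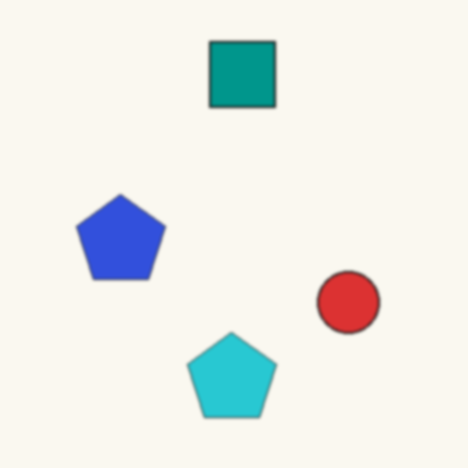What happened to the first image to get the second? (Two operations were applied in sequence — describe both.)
It was given a subtle gaussian blur, then flipped horizontally (left ↔ right).

Shape edges and outlines are uniformly softened across the whole image. The red circle is in the left of the first image and the right of the second — shapes on opposite sides of the vertical midline have swapped in a mirror flip.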